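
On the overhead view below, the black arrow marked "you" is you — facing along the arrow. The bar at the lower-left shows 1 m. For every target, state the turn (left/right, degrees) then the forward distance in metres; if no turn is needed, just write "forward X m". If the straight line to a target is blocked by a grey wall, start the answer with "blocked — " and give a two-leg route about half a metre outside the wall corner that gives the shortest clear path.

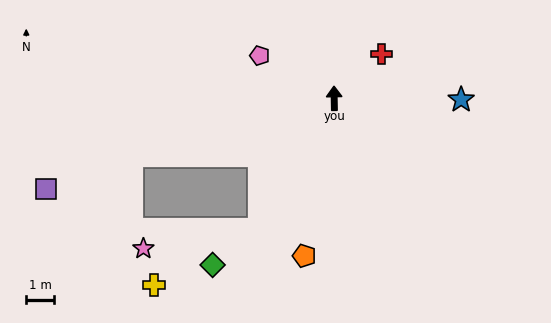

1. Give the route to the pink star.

blocked — turn left 149°, forward 5.4 m, then turn right 51°, forward 4.2 m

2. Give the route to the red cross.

turn right 48°, forward 2.3 m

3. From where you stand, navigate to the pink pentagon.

turn left 59°, forward 3.1 m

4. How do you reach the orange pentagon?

turn left 168°, forward 5.7 m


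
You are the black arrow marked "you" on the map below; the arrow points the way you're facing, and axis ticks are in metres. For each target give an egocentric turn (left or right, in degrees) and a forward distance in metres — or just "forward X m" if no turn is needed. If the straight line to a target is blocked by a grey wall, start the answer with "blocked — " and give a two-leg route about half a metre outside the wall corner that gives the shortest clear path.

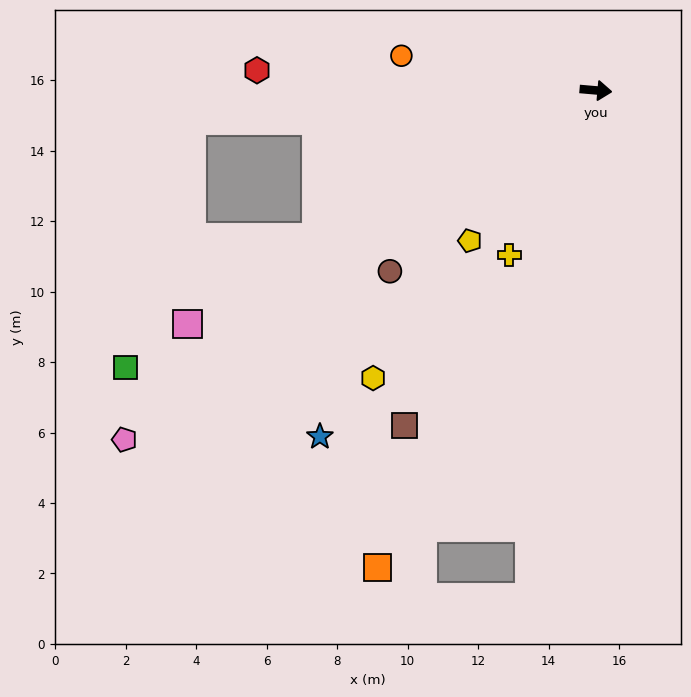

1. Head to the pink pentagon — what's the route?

turn right 139°, forward 16.7 m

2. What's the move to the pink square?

turn right 145°, forward 13.4 m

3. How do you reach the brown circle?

turn right 134°, forward 7.8 m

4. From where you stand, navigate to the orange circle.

turn left 175°, forward 5.6 m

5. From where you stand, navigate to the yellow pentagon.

turn right 125°, forward 5.6 m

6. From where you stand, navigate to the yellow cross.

turn right 113°, forward 5.3 m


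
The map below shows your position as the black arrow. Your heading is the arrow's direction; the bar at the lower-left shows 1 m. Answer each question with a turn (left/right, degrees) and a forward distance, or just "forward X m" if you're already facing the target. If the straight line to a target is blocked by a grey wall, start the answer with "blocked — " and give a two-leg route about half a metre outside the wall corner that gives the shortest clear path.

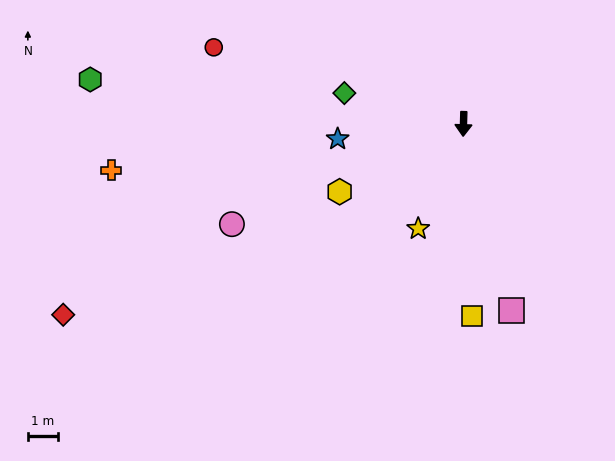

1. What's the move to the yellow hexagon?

turn right 60°, forward 4.6 m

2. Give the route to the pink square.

turn left 16°, forward 6.3 m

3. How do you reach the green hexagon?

turn right 95°, forward 12.3 m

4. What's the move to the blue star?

turn right 82°, forward 4.2 m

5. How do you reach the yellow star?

turn right 22°, forward 3.7 m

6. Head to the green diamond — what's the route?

turn right 103°, forward 4.0 m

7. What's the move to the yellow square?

turn left 4°, forward 6.3 m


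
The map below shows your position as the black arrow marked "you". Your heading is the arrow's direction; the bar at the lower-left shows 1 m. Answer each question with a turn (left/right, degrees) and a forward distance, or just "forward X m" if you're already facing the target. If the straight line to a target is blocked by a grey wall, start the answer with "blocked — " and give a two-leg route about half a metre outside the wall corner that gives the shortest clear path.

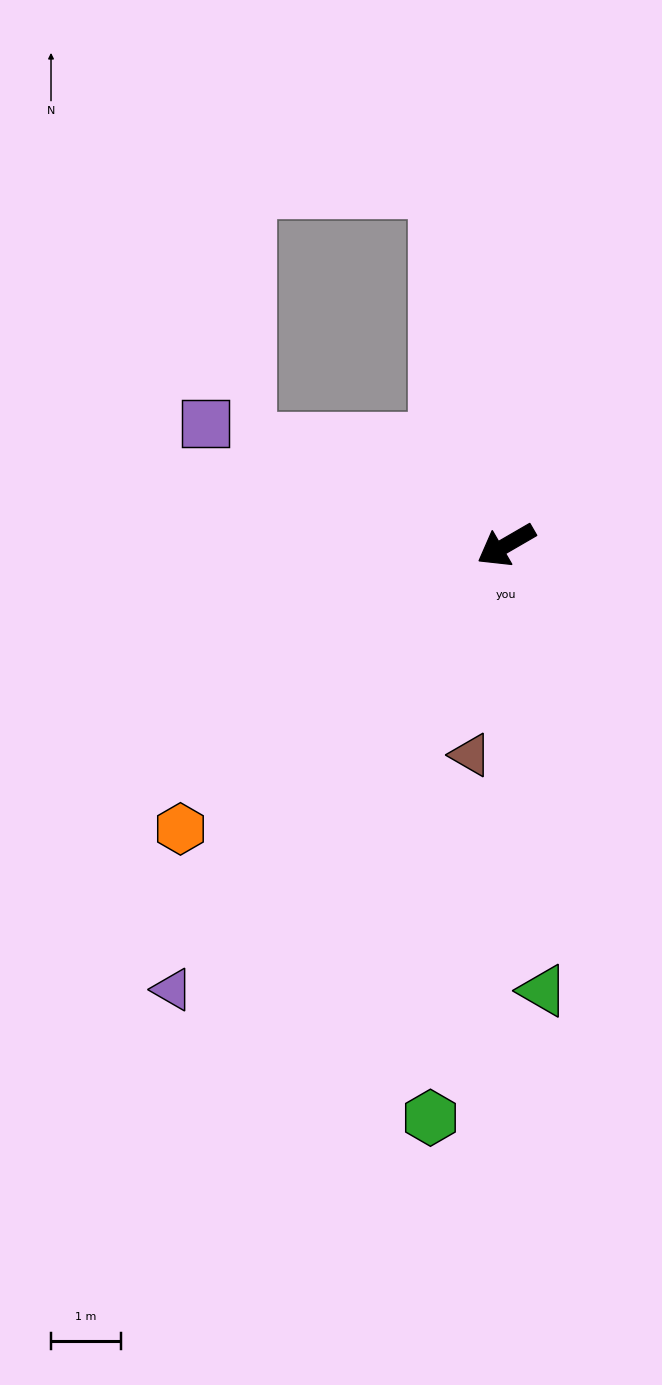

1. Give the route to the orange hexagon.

turn left 11°, forward 6.1 m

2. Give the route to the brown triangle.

turn left 50°, forward 3.0 m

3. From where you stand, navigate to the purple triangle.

turn left 23°, forward 7.9 m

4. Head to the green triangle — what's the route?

turn left 65°, forward 6.4 m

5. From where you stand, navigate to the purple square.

turn right 52°, forward 4.6 m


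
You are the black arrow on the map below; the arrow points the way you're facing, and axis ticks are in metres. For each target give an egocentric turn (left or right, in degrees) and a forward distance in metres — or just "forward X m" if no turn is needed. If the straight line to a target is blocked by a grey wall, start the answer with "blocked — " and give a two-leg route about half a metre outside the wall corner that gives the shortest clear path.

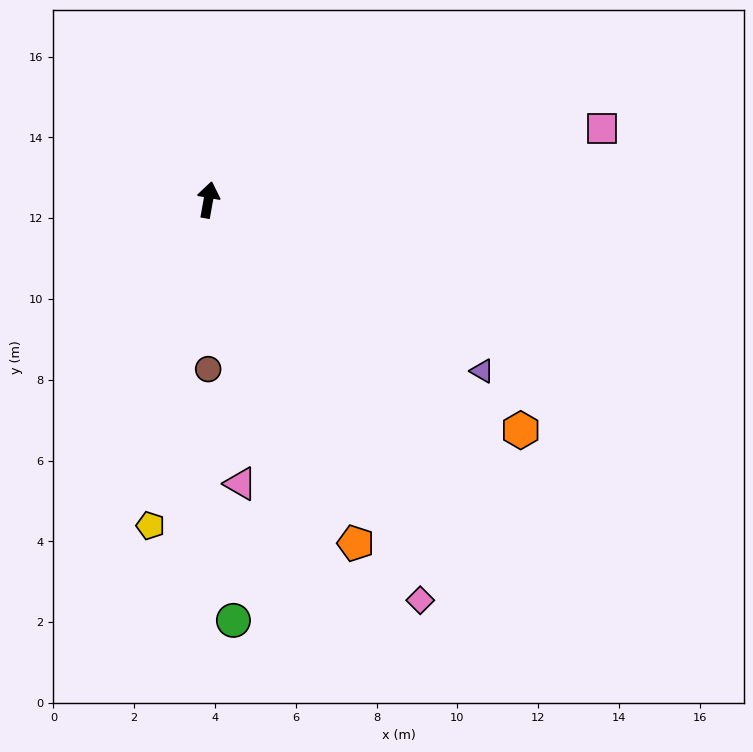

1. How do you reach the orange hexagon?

turn right 116°, forward 9.6 m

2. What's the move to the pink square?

turn right 70°, forward 9.9 m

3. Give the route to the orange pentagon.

turn right 147°, forward 9.2 m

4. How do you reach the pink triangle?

turn right 163°, forward 7.1 m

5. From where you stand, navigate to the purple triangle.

turn right 112°, forward 8.0 m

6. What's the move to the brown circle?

turn right 170°, forward 4.2 m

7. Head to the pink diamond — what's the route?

turn right 142°, forward 11.2 m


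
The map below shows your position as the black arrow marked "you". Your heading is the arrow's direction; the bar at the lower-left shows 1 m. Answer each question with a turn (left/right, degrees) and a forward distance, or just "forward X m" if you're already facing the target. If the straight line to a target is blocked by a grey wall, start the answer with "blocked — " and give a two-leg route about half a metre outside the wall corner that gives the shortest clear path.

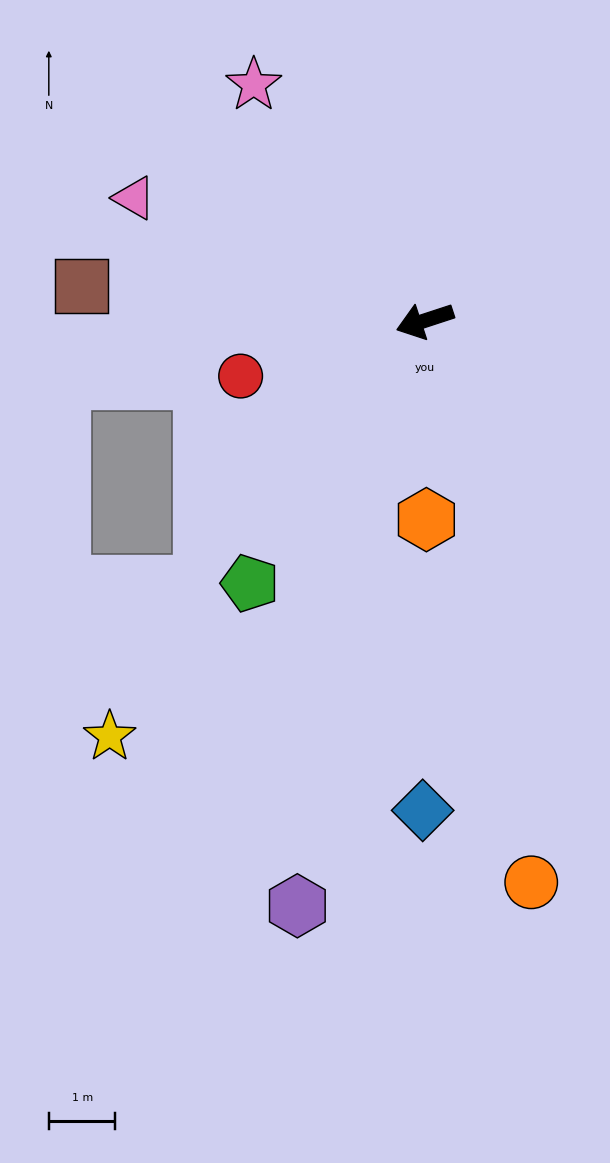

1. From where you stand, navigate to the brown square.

turn right 24°, forward 5.2 m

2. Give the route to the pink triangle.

turn right 41°, forward 4.7 m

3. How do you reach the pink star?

turn right 72°, forward 4.4 m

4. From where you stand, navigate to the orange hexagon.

turn left 72°, forward 3.0 m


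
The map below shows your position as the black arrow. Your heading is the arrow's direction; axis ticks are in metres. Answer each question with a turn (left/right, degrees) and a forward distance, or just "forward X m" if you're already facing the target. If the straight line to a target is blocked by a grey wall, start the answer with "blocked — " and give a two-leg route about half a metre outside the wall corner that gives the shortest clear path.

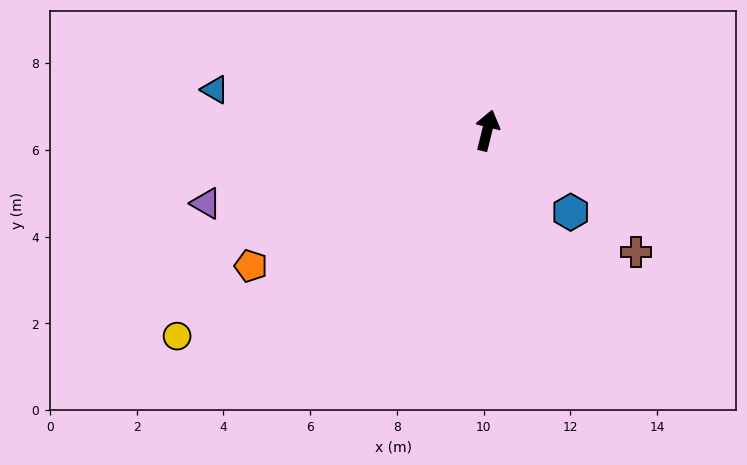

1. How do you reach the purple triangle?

turn left 118°, forward 6.7 m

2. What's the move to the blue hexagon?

turn right 121°, forward 2.7 m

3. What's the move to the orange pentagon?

turn left 134°, forward 6.3 m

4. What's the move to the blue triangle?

turn left 95°, forward 6.3 m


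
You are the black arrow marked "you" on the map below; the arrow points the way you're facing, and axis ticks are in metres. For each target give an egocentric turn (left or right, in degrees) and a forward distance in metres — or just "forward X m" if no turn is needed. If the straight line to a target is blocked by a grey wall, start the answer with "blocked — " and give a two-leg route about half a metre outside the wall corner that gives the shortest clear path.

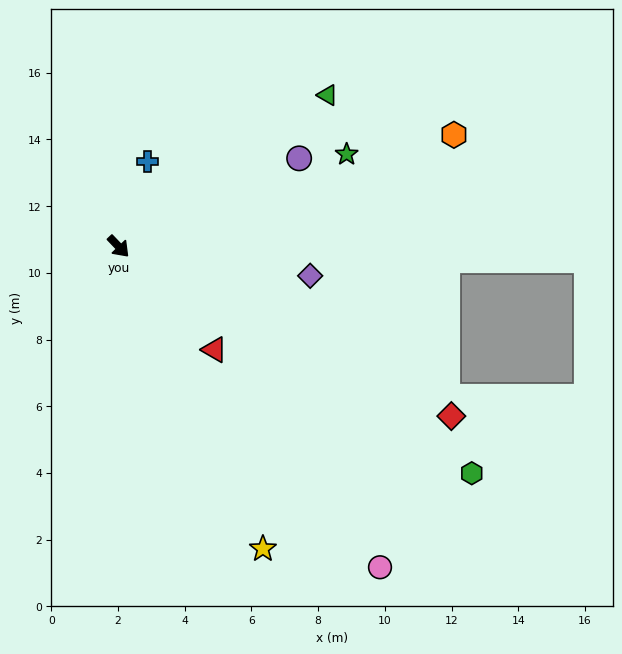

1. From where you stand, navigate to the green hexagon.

turn left 14°, forward 12.6 m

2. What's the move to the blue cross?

turn left 117°, forward 2.7 m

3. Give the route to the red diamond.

turn left 19°, forward 11.2 m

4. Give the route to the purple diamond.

turn left 38°, forward 5.8 m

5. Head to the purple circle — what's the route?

turn left 72°, forward 6.0 m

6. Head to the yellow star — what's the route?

turn right 18°, forward 10.0 m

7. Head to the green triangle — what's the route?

turn left 82°, forward 7.7 m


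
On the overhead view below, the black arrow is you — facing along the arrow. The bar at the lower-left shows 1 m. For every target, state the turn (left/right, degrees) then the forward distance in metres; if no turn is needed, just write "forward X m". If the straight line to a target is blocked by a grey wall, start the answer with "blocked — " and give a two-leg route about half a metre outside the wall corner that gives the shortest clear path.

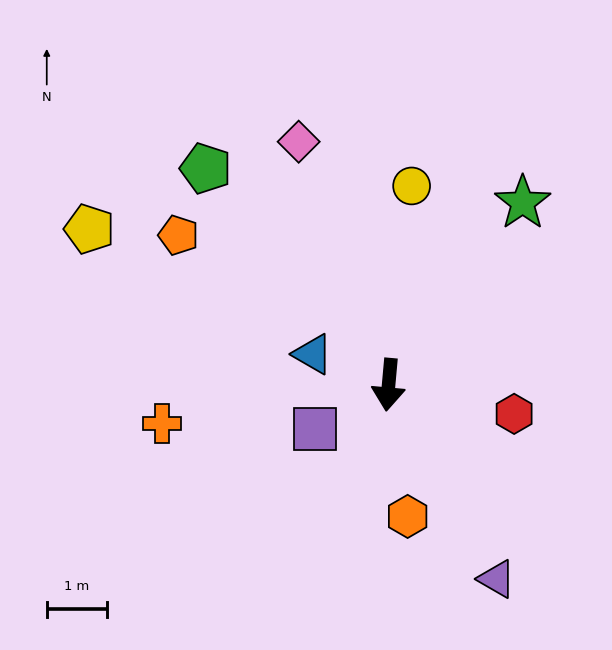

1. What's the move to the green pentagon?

turn right 135°, forward 4.7 m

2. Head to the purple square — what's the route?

turn right 54°, forward 1.4 m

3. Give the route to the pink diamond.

turn right 155°, forward 4.3 m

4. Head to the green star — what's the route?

turn left 149°, forward 3.7 m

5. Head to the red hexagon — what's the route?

turn left 82°, forward 2.1 m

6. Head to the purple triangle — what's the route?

turn left 34°, forward 3.7 m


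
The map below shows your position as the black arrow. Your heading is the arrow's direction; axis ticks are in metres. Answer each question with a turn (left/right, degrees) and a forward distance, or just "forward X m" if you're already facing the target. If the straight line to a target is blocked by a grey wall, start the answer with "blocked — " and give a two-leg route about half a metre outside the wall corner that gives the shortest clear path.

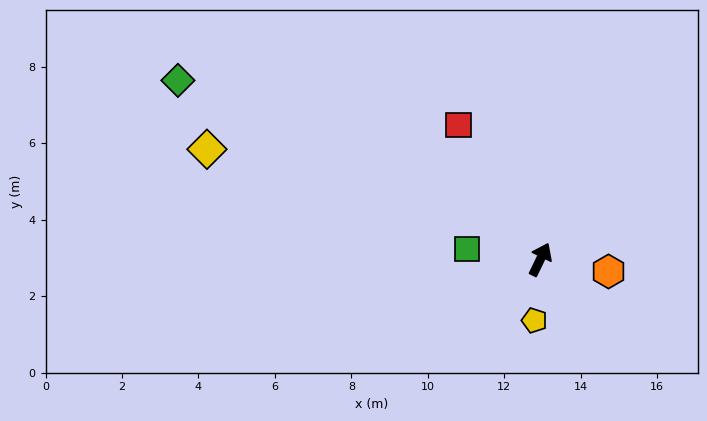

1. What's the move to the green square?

turn left 108°, forward 1.9 m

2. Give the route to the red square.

turn left 57°, forward 4.1 m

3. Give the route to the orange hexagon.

turn right 74°, forward 1.8 m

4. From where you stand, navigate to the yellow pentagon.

turn right 160°, forward 1.6 m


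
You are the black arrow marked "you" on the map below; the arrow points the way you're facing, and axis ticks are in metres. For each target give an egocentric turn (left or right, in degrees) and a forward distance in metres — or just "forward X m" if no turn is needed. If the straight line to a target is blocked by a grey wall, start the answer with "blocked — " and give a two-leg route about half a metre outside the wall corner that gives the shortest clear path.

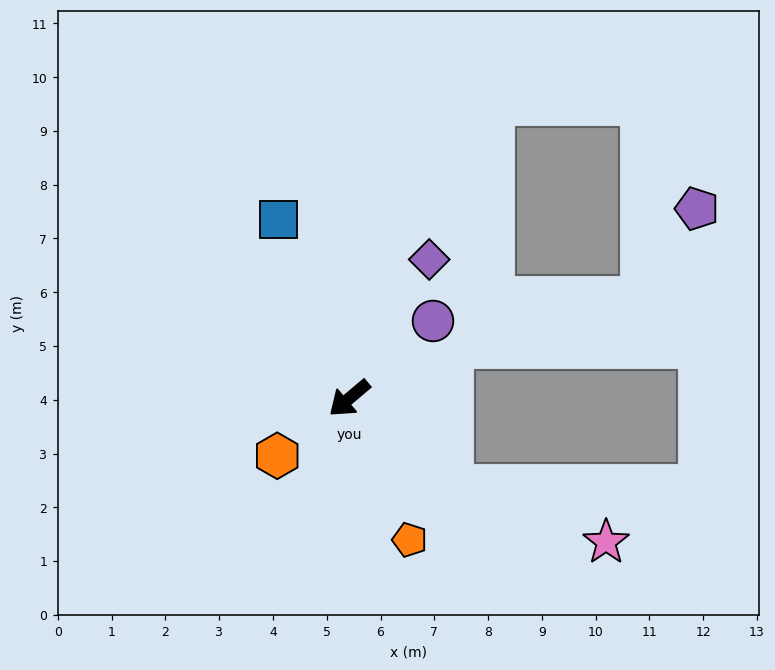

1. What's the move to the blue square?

turn right 109°, forward 3.6 m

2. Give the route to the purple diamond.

turn right 160°, forward 3.0 m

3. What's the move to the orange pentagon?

turn left 73°, forward 2.9 m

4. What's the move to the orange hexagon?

forward 1.7 m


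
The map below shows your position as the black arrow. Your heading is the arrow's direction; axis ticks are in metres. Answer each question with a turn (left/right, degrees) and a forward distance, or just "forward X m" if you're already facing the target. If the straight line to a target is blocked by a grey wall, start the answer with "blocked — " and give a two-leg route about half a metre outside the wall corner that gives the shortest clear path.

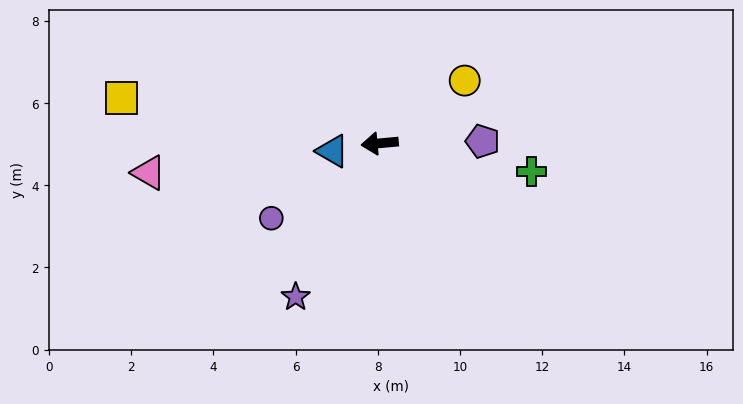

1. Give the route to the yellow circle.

turn right 149°, forward 2.6 m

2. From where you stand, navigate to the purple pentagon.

turn left 176°, forward 2.5 m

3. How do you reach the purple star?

turn left 56°, forward 4.3 m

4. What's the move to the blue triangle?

turn left 4°, forward 1.2 m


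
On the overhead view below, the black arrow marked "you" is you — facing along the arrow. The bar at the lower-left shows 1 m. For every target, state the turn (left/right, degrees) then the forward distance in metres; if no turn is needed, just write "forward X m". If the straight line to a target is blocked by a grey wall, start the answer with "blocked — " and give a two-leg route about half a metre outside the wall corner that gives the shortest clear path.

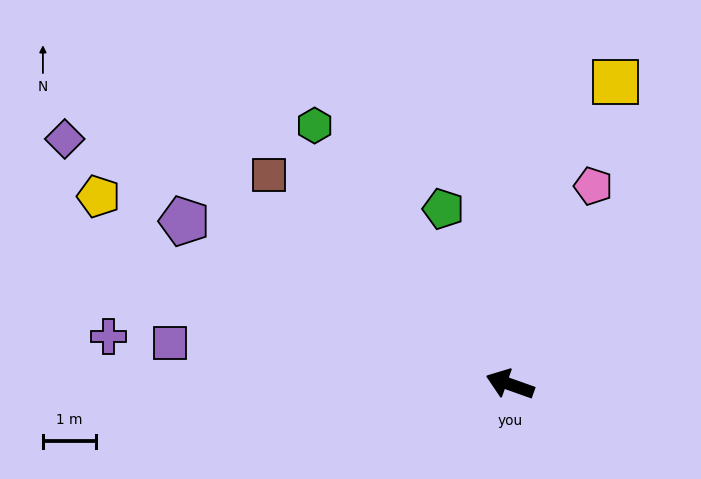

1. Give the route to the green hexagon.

turn right 33°, forward 6.1 m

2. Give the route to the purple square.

turn left 13°, forward 6.4 m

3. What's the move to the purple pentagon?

turn right 7°, forward 6.8 m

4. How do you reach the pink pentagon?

turn right 93°, forward 4.0 m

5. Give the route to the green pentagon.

turn right 50°, forward 3.5 m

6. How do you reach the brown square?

turn right 21°, forward 6.0 m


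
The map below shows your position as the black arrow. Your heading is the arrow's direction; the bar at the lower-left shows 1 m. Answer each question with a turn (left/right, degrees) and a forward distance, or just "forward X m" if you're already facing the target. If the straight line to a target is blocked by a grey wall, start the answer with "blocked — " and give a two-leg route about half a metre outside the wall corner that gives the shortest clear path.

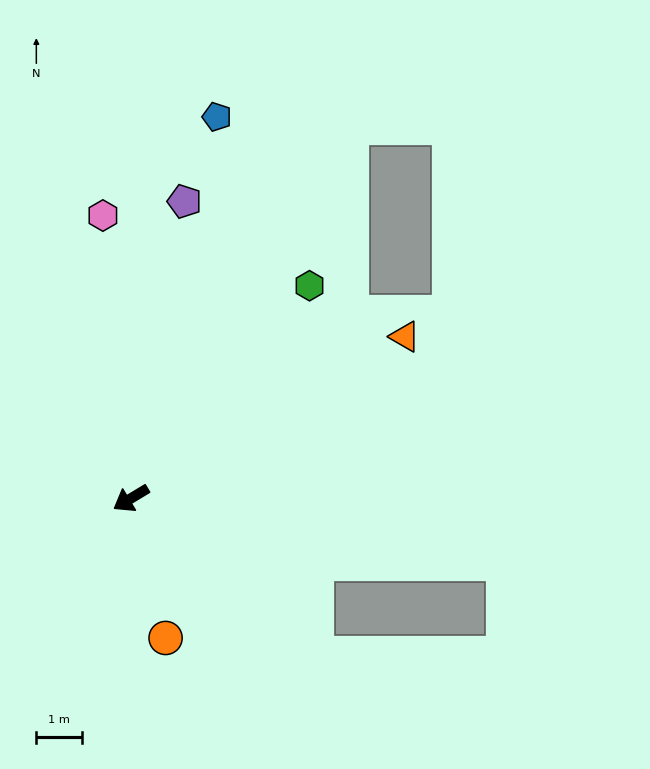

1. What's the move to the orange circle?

turn left 73°, forward 3.2 m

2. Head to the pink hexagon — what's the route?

turn right 115°, forward 6.3 m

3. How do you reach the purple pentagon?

turn right 131°, forward 6.6 m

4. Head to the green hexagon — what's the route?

turn right 161°, forward 6.1 m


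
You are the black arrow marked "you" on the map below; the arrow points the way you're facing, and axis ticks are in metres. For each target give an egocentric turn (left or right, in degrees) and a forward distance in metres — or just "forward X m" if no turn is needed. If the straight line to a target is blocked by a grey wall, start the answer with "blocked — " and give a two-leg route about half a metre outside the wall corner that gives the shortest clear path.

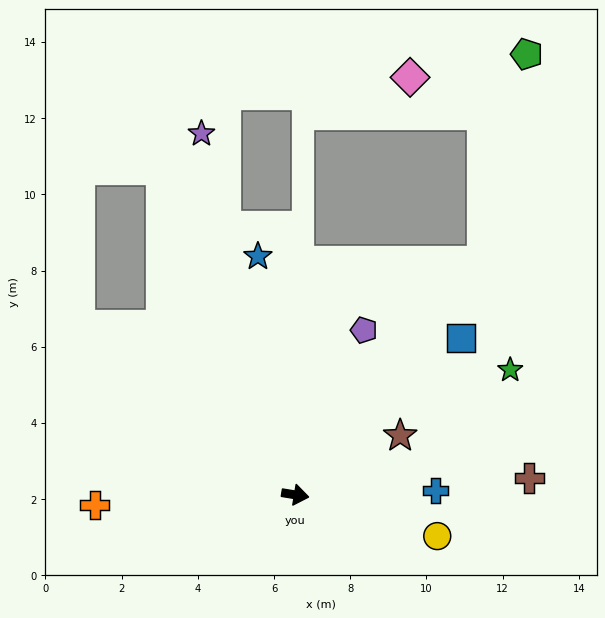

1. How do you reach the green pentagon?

blocked — turn left 60°, forward 7.8 m, then turn left 27°, forward 5.6 m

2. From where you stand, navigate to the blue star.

turn left 108°, forward 6.3 m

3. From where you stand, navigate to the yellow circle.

turn right 7°, forward 3.9 m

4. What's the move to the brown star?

turn left 39°, forward 3.2 m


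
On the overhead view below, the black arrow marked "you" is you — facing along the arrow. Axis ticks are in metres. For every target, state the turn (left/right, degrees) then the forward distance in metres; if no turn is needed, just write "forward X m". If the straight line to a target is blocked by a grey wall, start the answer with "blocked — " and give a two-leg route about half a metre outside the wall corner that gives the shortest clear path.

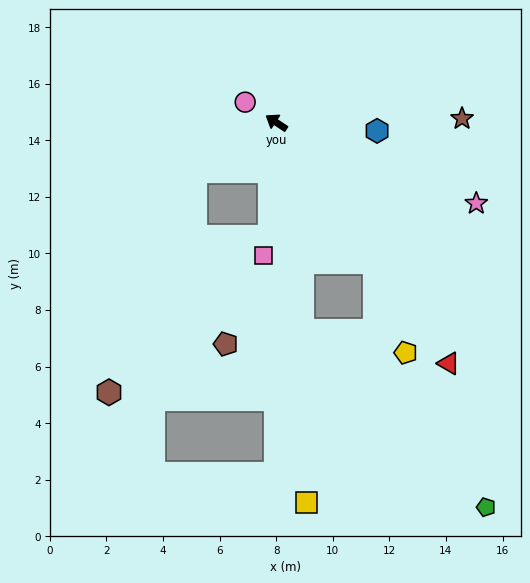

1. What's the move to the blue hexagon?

turn right 151°, forward 3.6 m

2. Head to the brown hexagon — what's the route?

blocked — turn left 64°, forward 3.3 m, then turn left 38°, forward 8.4 m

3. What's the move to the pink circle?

forward 1.3 m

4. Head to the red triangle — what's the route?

turn left 159°, forward 10.5 m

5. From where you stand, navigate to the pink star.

turn right 169°, forward 7.6 m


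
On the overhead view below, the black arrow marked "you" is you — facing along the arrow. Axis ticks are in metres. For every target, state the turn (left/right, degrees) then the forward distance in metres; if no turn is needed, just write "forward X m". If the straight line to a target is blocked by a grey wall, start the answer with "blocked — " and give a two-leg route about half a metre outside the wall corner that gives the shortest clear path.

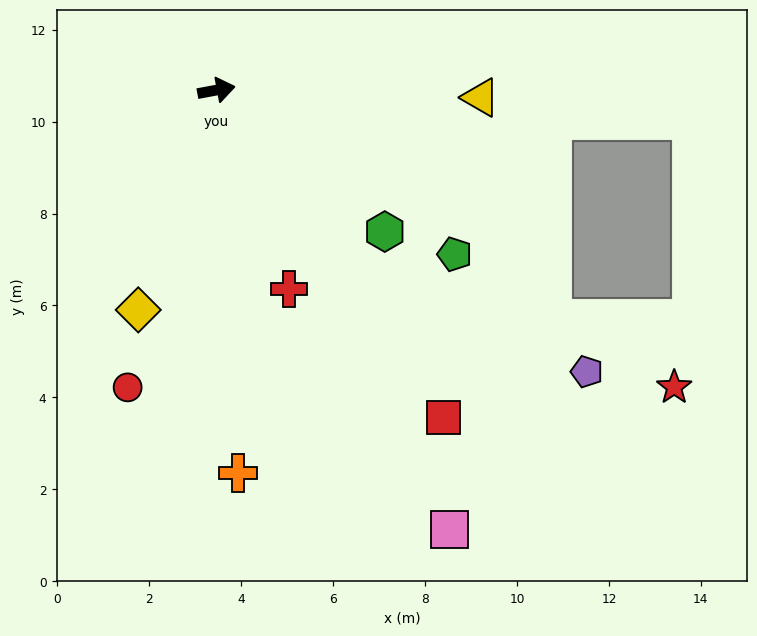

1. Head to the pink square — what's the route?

turn right 73°, forward 10.8 m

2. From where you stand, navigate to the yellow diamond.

turn right 120°, forward 5.1 m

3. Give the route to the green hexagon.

turn right 51°, forward 4.8 m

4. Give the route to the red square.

turn right 66°, forward 8.7 m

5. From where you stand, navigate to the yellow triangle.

turn right 12°, forward 5.7 m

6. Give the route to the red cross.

turn right 81°, forward 4.6 m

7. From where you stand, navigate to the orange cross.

turn right 97°, forward 8.3 m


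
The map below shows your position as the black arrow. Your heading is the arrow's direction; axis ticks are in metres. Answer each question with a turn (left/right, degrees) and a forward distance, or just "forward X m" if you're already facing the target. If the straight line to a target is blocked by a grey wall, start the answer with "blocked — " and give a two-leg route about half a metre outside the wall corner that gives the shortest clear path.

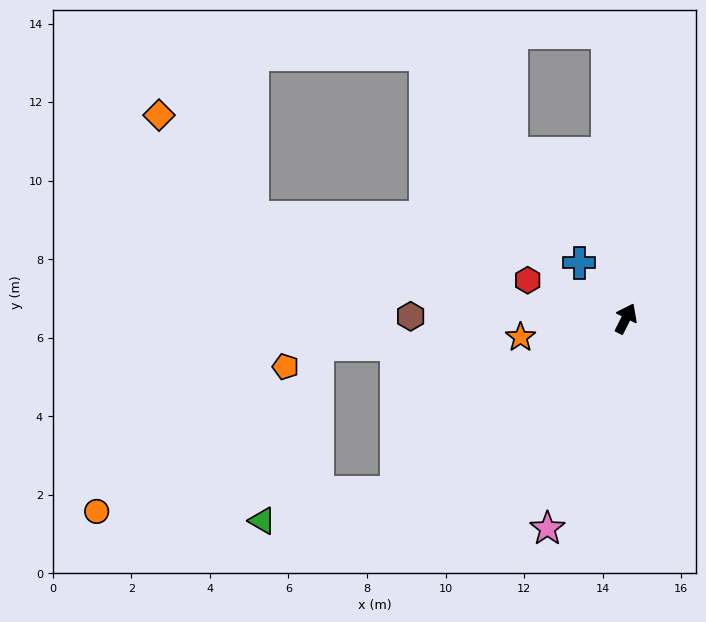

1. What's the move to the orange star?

turn left 127°, forward 2.7 m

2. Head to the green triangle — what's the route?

blocked — turn left 154°, forward 7.3 m, then turn right 26°, forward 3.5 m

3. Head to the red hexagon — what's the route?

turn left 95°, forward 2.7 m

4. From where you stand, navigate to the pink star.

turn right 174°, forward 5.7 m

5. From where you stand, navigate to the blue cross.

turn left 67°, forward 1.9 m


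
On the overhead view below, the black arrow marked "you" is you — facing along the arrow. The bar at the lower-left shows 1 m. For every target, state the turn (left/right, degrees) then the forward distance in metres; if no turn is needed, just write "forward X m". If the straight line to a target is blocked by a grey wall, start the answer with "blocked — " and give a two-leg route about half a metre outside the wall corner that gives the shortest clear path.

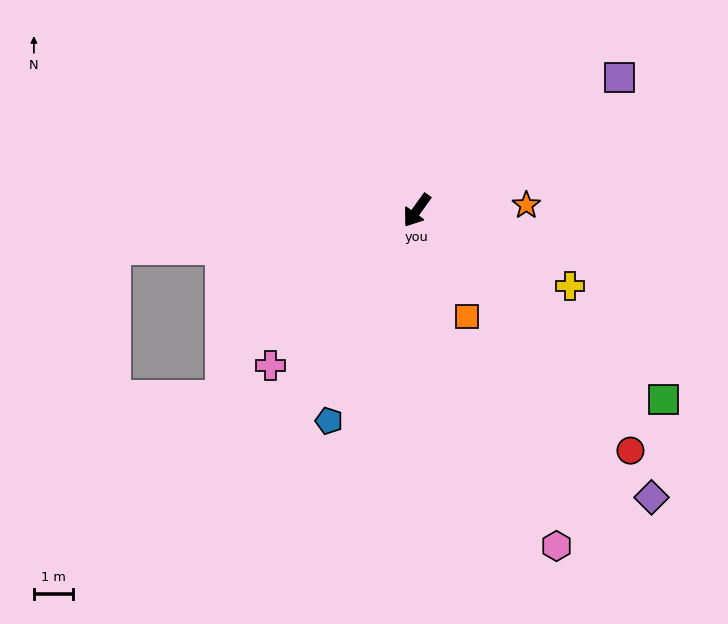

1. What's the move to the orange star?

turn left 128°, forward 2.8 m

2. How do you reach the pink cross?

turn right 8°, forward 5.4 m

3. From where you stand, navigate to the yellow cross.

turn left 100°, forward 4.3 m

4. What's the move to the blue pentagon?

turn left 13°, forward 5.8 m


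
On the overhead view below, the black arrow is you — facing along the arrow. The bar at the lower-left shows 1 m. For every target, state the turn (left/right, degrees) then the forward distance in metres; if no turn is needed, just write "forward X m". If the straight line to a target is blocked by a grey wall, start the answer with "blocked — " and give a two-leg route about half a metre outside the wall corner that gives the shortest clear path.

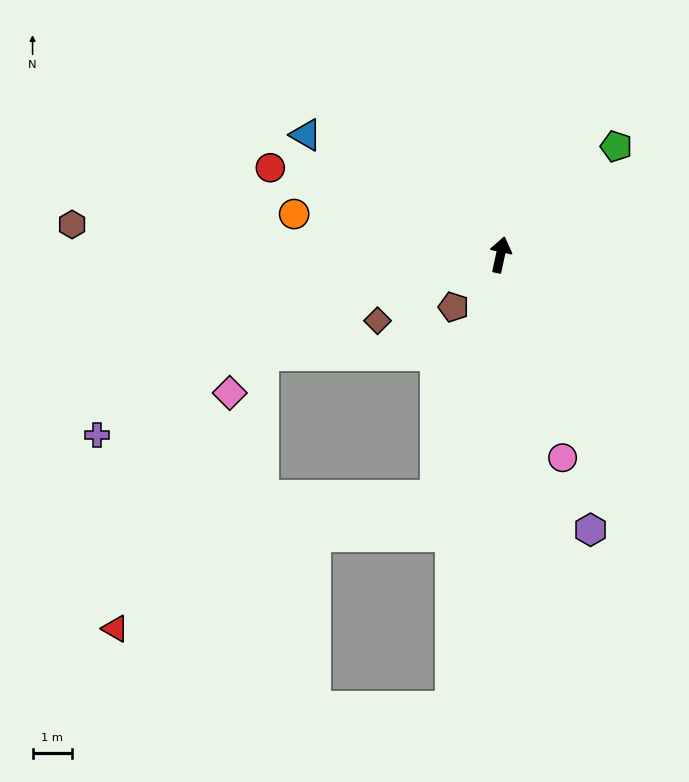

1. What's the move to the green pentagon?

turn right 35°, forward 4.1 m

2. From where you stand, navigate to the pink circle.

turn right 151°, forward 5.4 m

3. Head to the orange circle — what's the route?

turn left 91°, forward 5.4 m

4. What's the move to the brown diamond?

turn left 131°, forward 3.6 m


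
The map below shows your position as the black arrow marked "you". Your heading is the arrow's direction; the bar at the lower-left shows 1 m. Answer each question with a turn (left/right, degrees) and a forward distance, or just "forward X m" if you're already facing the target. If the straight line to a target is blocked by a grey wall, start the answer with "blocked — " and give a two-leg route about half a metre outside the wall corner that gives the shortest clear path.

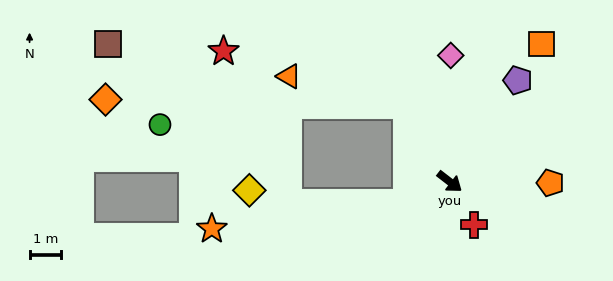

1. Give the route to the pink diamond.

turn left 127°, forward 4.0 m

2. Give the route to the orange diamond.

blocked — turn left 158°, forward 2.8 m, then turn left 59°, forward 9.5 m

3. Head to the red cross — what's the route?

turn right 23°, forward 1.6 m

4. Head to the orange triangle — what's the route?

blocked — turn left 158°, forward 2.8 m, then turn left 46°, forward 3.8 m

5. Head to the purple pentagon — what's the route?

turn left 94°, forward 3.8 m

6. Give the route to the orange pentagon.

turn left 37°, forward 3.2 m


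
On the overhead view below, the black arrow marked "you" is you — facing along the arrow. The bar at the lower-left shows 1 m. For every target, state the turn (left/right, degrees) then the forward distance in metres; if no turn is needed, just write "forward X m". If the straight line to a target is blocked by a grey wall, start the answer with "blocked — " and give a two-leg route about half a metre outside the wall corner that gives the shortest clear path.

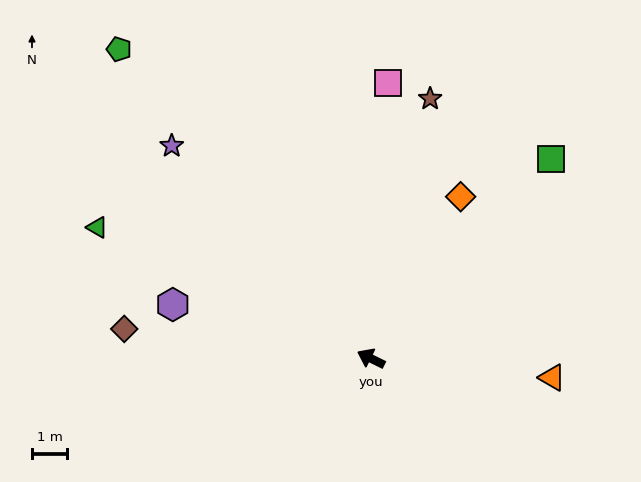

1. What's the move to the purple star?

turn right 21°, forward 8.2 m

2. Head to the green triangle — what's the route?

forward 8.6 m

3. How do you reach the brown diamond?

turn left 19°, forward 7.0 m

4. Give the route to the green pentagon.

turn right 25°, forward 11.2 m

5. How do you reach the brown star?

turn right 77°, forward 7.5 m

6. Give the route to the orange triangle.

turn right 160°, forward 5.1 m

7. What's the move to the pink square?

turn right 67°, forward 7.8 m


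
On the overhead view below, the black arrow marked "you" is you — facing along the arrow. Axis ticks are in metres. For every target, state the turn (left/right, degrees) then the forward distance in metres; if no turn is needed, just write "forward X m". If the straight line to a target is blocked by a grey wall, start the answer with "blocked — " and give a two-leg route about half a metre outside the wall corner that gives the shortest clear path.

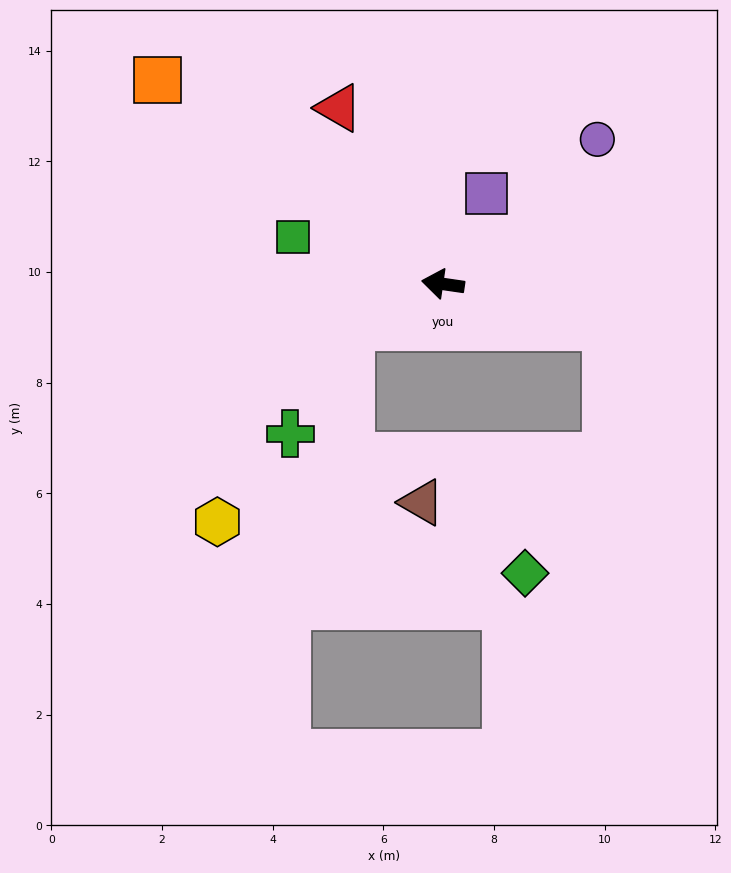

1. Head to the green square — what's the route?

turn right 9°, forward 2.8 m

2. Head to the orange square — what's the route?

turn right 27°, forward 6.3 m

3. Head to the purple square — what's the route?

turn right 108°, forward 1.8 m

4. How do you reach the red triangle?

turn right 51°, forward 3.7 m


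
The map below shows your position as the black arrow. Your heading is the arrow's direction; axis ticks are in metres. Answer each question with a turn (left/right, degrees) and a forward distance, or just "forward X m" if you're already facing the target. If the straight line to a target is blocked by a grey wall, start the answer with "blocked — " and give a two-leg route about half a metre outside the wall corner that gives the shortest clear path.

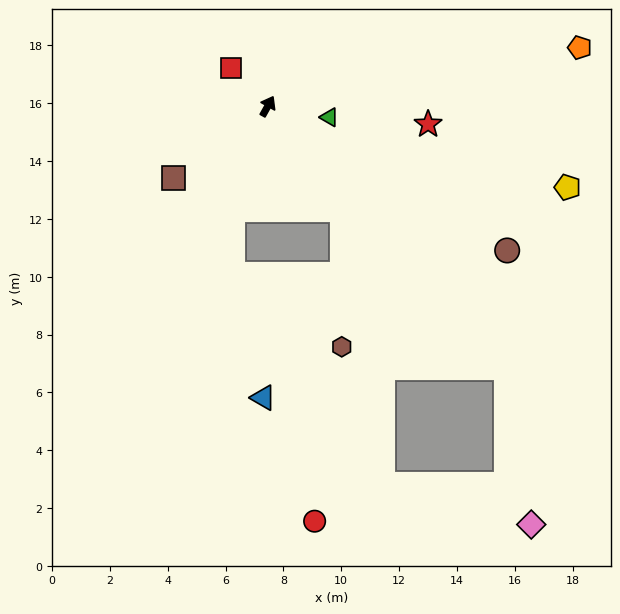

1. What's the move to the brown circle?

turn right 92°, forward 9.7 m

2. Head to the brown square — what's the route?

turn left 156°, forward 4.1 m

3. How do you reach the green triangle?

turn right 71°, forward 2.2 m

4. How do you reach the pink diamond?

blocked — turn right 109°, forward 12.2 m, then turn right 33°, forward 5.5 m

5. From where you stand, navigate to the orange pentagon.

turn right 50°, forward 11.0 m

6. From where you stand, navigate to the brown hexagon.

blocked — turn right 115°, forward 4.4 m, then turn right 36°, forward 4.7 m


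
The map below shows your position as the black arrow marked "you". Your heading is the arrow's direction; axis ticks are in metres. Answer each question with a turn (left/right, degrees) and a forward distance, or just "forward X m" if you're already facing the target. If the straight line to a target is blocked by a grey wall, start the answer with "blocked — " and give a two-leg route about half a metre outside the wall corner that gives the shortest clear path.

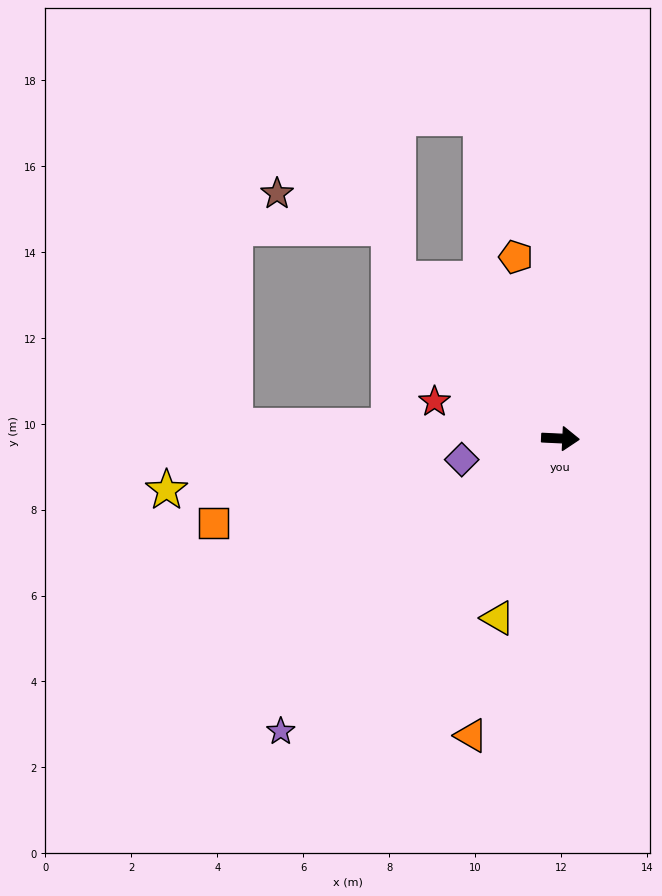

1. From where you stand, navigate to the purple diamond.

turn right 165°, forward 2.4 m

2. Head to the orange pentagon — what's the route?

turn left 106°, forward 4.4 m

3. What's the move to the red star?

turn left 166°, forward 3.1 m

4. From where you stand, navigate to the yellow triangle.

turn right 107°, forward 4.4 m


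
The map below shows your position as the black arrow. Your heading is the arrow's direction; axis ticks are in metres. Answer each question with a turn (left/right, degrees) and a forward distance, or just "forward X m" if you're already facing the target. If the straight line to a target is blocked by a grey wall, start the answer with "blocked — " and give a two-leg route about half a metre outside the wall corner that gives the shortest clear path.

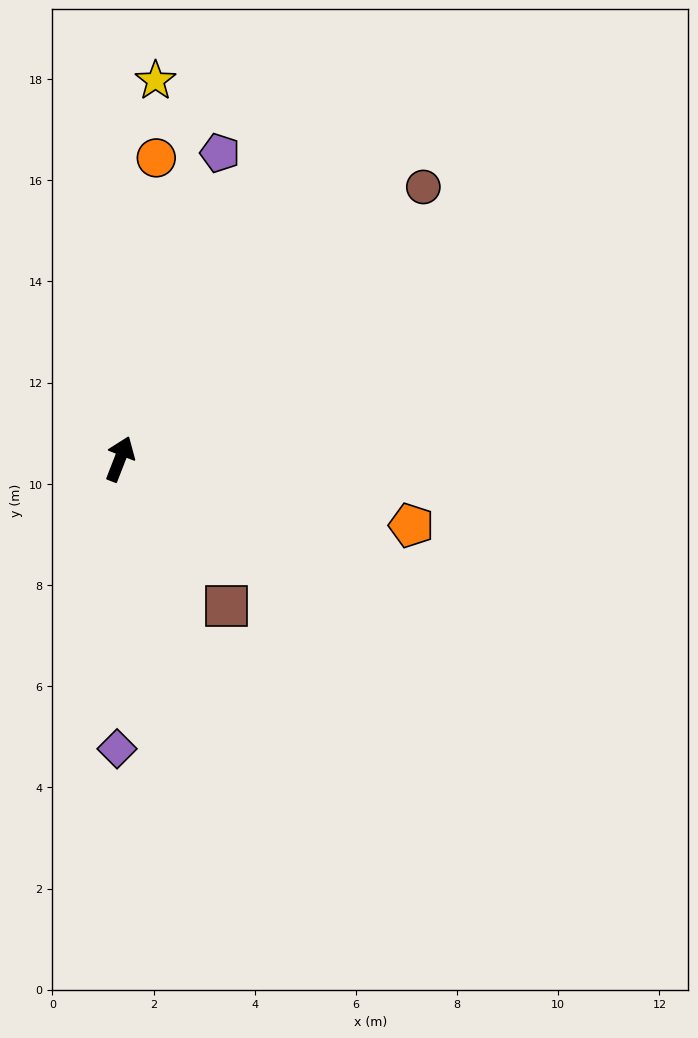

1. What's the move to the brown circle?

turn right 27°, forward 8.1 m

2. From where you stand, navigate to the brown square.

turn right 123°, forward 3.6 m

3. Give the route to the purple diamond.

turn right 159°, forward 5.7 m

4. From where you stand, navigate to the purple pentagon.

turn left 3°, forward 6.4 m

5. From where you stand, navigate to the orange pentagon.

turn right 82°, forward 5.9 m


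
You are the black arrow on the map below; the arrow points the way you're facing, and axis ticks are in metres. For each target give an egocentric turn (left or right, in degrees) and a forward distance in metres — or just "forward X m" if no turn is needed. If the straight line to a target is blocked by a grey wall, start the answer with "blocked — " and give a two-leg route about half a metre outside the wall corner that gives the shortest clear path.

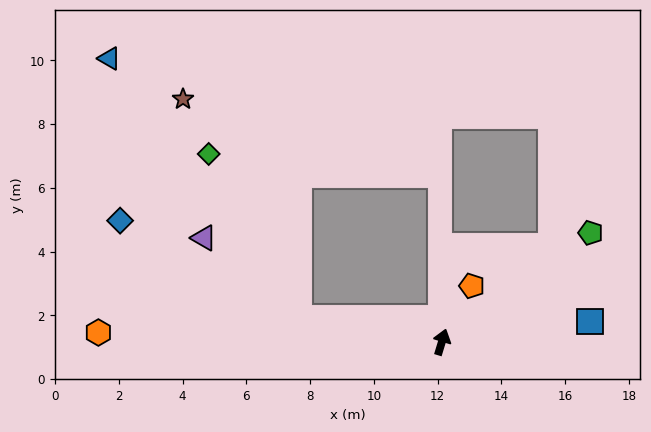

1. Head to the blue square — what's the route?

turn right 65°, forward 4.7 m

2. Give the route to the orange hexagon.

turn left 105°, forward 10.8 m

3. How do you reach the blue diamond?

blocked — turn left 97°, forward 4.6 m, then turn right 19°, forward 6.4 m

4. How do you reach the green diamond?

blocked — turn left 97°, forward 4.6 m, then turn right 51°, forward 5.9 m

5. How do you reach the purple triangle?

blocked — turn left 97°, forward 4.6 m, then turn right 30°, forward 3.9 m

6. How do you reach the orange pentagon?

turn right 11°, forward 2.0 m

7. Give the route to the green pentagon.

turn right 37°, forward 5.8 m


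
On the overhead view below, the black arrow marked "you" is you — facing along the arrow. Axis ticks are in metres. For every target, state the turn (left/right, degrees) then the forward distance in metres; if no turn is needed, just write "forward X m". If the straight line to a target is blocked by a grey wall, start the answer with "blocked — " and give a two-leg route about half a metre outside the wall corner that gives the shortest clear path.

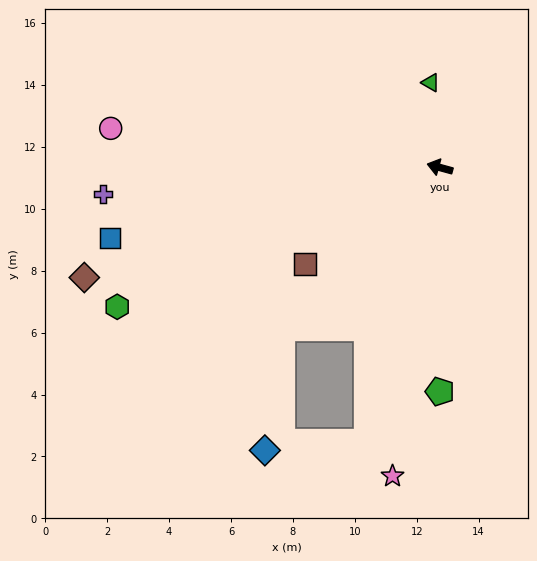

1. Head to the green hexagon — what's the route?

turn left 39°, forward 11.4 m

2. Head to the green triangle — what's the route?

turn right 68°, forward 2.8 m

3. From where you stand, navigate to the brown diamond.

turn left 33°, forward 12.0 m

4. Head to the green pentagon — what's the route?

turn left 105°, forward 7.2 m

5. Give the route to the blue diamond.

blocked — turn left 61°, forward 7.3 m, then turn left 36°, forward 4.0 m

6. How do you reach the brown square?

turn left 51°, forward 5.4 m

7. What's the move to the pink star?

turn left 97°, forward 10.1 m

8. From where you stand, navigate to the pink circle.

turn left 9°, forward 10.7 m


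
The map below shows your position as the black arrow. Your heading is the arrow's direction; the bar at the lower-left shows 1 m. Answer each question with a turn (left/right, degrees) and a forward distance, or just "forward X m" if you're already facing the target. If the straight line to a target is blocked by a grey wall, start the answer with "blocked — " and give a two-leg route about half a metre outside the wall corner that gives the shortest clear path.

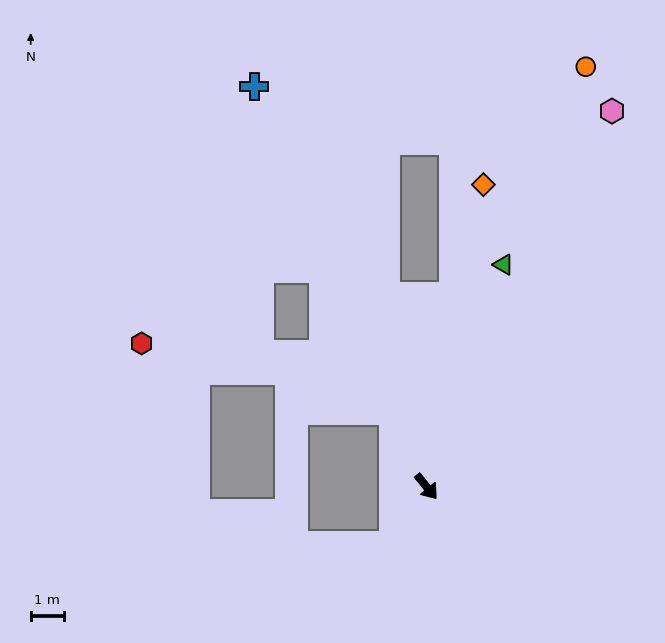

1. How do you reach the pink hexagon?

turn left 114°, forward 12.5 m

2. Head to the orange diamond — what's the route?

turn left 130°, forward 9.2 m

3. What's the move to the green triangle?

turn left 122°, forward 7.0 m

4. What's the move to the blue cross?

turn left 164°, forward 13.1 m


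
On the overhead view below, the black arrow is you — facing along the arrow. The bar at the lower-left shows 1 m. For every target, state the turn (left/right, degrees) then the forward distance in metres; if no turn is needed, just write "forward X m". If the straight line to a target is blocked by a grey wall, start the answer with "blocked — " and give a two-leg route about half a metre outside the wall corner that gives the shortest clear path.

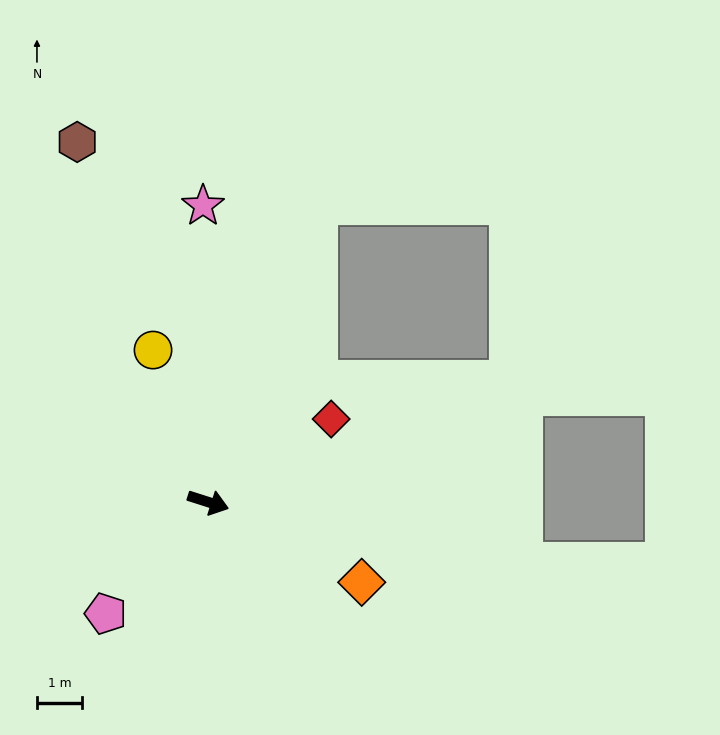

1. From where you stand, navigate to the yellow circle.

turn left 128°, forward 3.6 m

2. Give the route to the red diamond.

turn left 52°, forward 3.3 m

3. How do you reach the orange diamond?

turn right 10°, forward 3.8 m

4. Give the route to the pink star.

turn left 109°, forward 6.5 m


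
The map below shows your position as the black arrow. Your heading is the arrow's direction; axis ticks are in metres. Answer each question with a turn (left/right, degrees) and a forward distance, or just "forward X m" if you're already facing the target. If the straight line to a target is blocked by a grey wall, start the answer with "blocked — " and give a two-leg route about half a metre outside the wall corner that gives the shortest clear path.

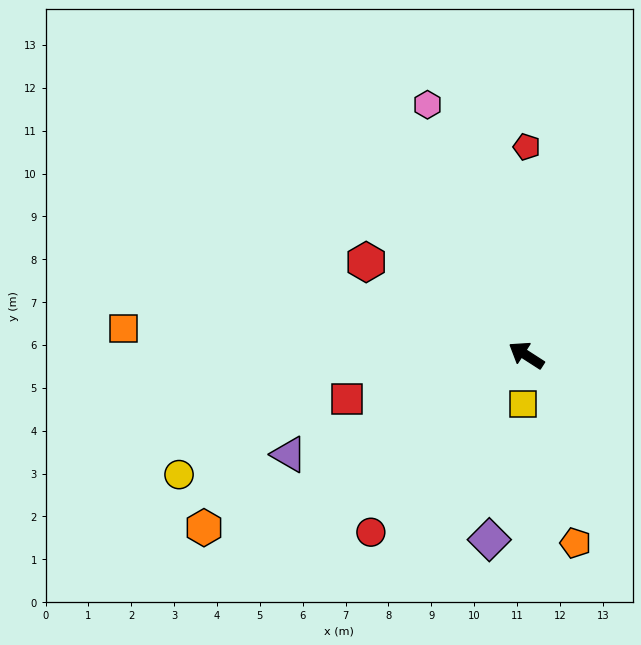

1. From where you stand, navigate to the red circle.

turn left 81°, forward 5.5 m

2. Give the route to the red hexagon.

turn left 3°, forward 4.3 m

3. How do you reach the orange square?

turn left 29°, forward 9.4 m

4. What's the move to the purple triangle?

turn left 55°, forward 6.0 m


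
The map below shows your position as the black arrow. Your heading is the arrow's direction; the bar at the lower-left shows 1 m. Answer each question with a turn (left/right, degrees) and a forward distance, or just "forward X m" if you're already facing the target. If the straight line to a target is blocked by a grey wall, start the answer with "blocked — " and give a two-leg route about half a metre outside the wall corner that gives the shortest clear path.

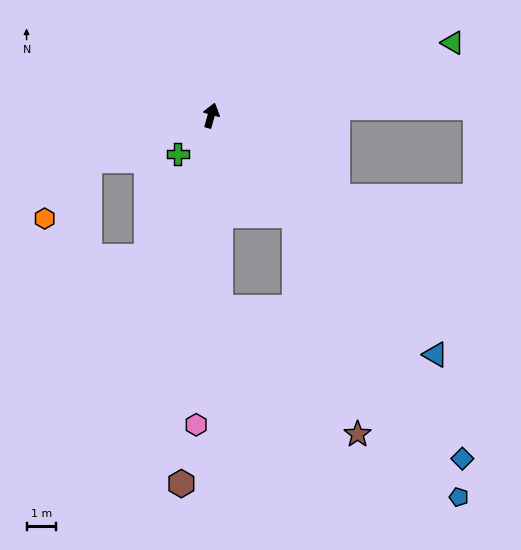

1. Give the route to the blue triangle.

turn right 121°, forward 11.1 m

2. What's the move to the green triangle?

turn right 57°, forward 8.5 m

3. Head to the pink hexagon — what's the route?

turn right 167°, forward 10.5 m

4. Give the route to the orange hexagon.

blocked — turn left 126°, forward 4.4 m, then turn left 32°, forward 2.5 m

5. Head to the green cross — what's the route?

turn left 155°, forward 1.7 m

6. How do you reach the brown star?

blocked — turn right 124°, forward 4.4 m, then turn right 24°, forward 7.7 m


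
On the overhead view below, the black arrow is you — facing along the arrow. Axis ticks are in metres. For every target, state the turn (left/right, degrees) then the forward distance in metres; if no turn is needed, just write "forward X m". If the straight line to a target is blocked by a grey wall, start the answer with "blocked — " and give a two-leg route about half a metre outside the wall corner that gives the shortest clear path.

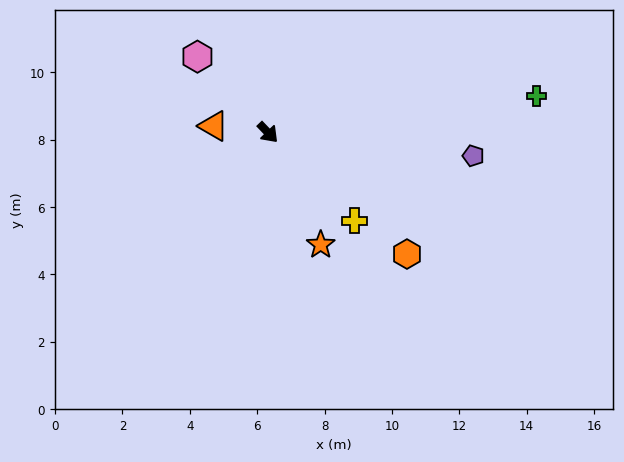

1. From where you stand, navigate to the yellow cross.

forward 3.7 m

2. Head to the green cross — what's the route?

turn left 54°, forward 8.1 m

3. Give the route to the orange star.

turn right 19°, forward 3.7 m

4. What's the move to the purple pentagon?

turn left 40°, forward 6.1 m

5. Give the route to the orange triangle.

turn right 141°, forward 1.6 m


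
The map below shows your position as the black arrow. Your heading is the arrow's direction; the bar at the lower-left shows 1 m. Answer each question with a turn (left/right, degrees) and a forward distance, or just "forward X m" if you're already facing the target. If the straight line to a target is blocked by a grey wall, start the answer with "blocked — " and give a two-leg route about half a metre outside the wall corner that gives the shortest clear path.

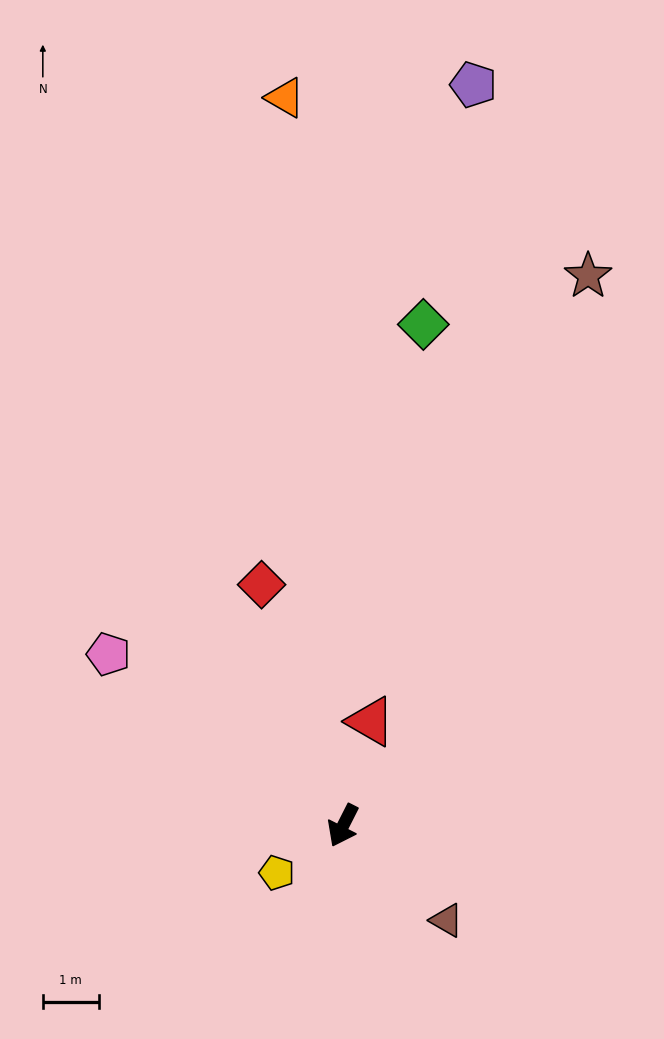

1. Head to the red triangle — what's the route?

turn right 168°, forward 1.9 m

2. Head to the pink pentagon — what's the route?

turn right 99°, forward 5.2 m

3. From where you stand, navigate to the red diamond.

turn right 134°, forward 4.6 m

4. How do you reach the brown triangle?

turn left 74°, forward 2.5 m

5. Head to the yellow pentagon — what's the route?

turn right 28°, forward 1.5 m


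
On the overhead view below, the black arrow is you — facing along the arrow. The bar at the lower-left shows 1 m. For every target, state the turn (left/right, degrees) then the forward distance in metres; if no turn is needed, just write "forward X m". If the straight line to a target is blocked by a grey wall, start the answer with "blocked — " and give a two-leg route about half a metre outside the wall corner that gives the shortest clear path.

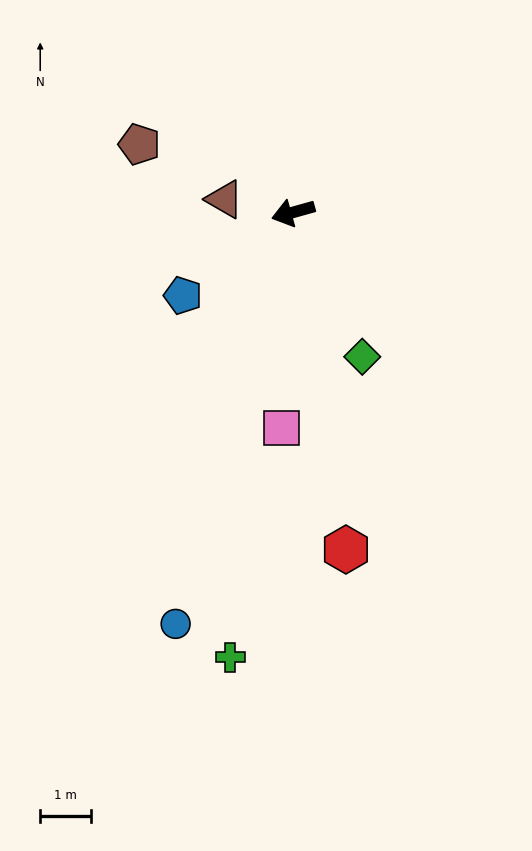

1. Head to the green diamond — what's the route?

turn left 100°, forward 3.1 m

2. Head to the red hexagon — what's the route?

turn left 83°, forward 6.7 m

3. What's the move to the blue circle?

turn left 58°, forward 8.4 m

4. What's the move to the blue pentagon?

turn left 21°, forward 2.7 m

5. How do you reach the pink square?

turn left 71°, forward 4.2 m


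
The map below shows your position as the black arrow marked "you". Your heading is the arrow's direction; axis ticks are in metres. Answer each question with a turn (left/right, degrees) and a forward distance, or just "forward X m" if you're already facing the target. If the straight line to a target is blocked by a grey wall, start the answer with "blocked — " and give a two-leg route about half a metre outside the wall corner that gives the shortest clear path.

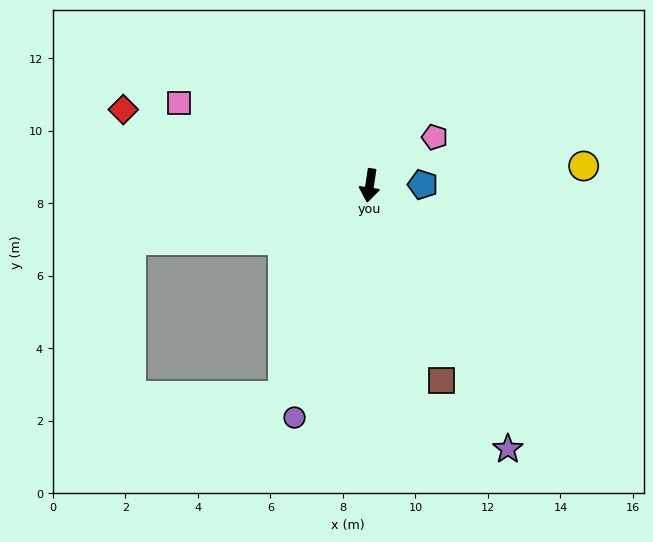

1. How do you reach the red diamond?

turn right 99°, forward 7.1 m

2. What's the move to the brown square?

turn left 29°, forward 5.7 m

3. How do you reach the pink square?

turn right 105°, forward 5.7 m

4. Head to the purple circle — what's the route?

turn right 9°, forward 6.7 m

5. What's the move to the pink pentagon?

turn left 135°, forward 2.2 m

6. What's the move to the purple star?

turn left 36°, forward 8.2 m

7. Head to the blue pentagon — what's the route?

turn left 99°, forward 1.5 m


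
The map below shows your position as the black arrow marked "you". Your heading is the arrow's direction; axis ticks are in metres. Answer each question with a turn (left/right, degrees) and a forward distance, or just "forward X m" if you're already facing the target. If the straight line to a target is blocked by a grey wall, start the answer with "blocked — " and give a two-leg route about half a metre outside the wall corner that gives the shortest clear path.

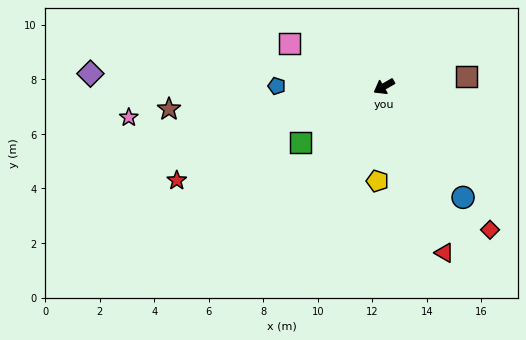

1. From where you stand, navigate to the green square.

turn left 4°, forward 3.7 m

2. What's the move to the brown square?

turn left 157°, forward 3.1 m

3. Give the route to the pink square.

turn right 54°, forward 3.8 m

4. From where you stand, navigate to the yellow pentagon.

turn left 56°, forward 3.5 m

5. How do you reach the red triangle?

turn left 80°, forward 6.5 m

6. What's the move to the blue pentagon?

turn right 30°, forward 3.9 m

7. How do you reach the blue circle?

turn left 96°, forward 5.0 m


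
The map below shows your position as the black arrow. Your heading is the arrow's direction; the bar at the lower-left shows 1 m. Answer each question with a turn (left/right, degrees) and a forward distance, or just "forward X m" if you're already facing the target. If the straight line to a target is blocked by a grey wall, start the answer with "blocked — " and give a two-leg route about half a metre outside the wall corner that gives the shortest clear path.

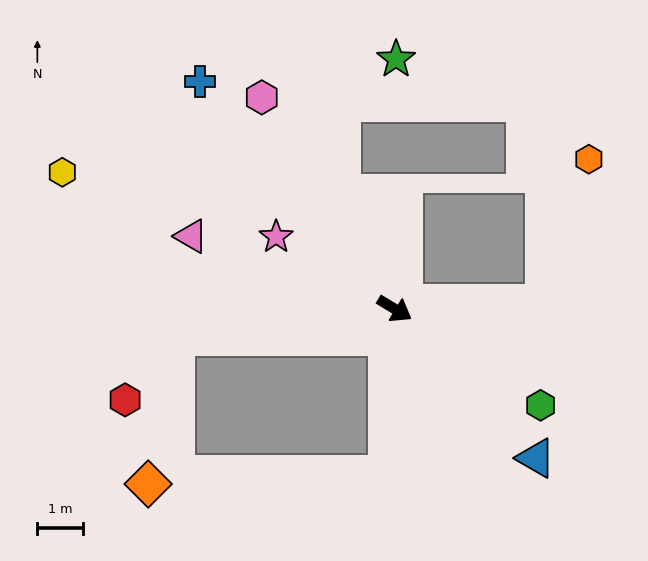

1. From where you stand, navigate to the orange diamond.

blocked — turn right 142°, forward 4.9 m, then turn left 73°, forward 3.3 m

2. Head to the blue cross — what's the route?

turn left 162°, forward 6.6 m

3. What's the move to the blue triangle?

turn right 16°, forward 4.5 m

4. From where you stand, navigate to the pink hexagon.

turn left 153°, forward 5.5 m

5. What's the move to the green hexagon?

turn right 2°, forward 3.9 m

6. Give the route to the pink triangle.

turn right 169°, forward 4.8 m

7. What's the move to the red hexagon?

blocked — turn right 142°, forward 4.9 m, then turn left 44°, forward 1.8 m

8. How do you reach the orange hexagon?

blocked — turn left 33°, forward 3.3 m, then turn left 71°, forward 3.3 m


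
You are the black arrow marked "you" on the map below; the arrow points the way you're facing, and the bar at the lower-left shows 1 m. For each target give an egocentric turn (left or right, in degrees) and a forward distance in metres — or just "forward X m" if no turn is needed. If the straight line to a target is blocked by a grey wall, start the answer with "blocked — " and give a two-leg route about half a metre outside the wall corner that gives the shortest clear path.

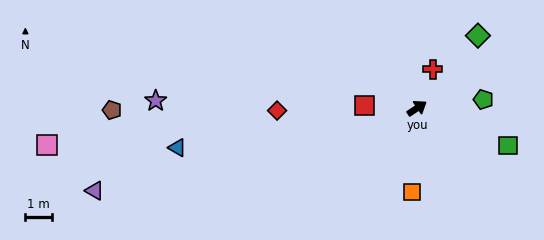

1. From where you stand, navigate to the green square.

turn right 56°, forward 3.7 m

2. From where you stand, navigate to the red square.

turn left 143°, forward 2.0 m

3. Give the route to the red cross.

turn left 34°, forward 1.6 m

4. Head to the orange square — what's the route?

turn right 127°, forward 3.2 m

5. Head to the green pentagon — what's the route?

turn right 26°, forward 2.5 m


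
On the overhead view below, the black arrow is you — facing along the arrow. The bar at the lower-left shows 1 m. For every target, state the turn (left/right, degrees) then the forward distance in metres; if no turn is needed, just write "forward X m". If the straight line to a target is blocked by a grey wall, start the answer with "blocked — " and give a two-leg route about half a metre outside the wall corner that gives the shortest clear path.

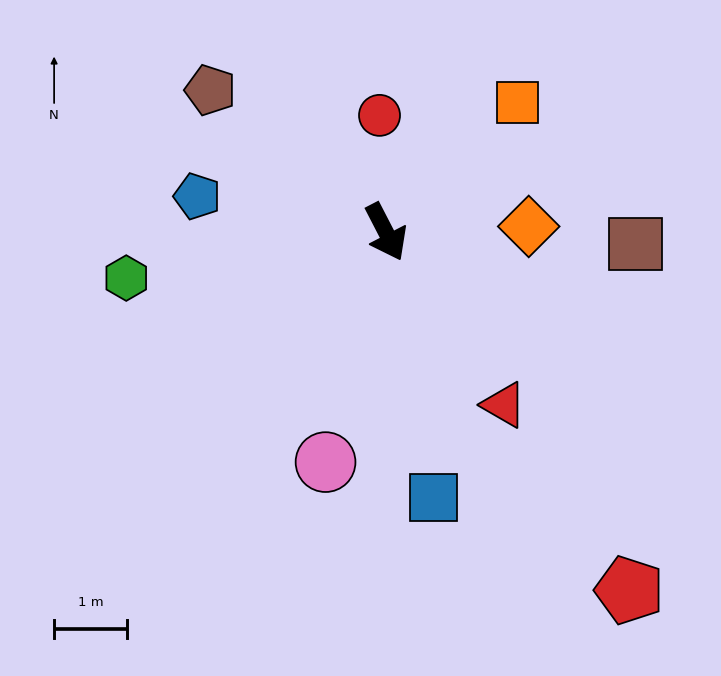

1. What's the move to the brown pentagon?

turn right 156°, forward 3.1 m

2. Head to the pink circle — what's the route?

turn right 42°, forward 3.3 m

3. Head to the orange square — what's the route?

turn left 107°, forward 2.5 m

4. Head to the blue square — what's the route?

turn right 17°, forward 3.7 m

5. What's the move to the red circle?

turn left 156°, forward 1.6 m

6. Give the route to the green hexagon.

turn right 107°, forward 3.6 m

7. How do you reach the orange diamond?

turn left 65°, forward 2.0 m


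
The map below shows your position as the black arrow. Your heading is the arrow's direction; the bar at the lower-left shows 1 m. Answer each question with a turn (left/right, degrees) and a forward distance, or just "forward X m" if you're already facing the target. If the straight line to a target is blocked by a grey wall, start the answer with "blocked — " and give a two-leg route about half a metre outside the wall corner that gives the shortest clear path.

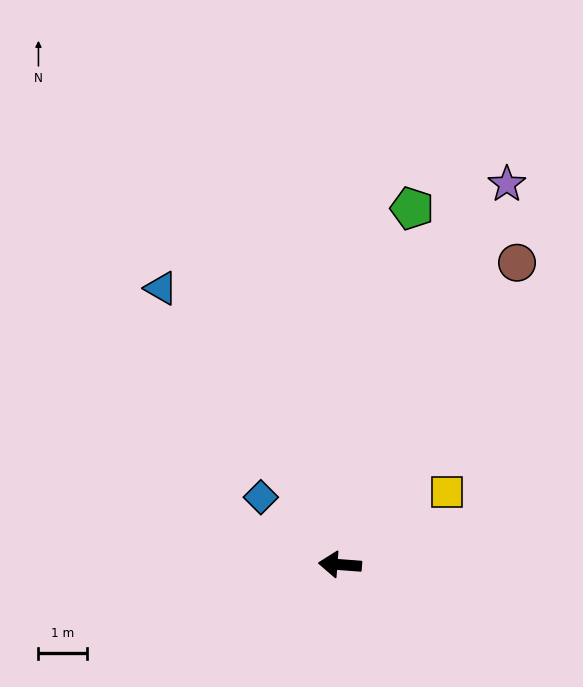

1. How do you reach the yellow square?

turn right 142°, forward 2.7 m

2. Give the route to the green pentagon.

turn right 97°, forward 7.6 m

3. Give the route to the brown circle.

turn right 116°, forward 7.3 m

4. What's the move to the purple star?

turn right 109°, forward 8.6 m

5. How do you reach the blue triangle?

turn right 53°, forward 6.8 m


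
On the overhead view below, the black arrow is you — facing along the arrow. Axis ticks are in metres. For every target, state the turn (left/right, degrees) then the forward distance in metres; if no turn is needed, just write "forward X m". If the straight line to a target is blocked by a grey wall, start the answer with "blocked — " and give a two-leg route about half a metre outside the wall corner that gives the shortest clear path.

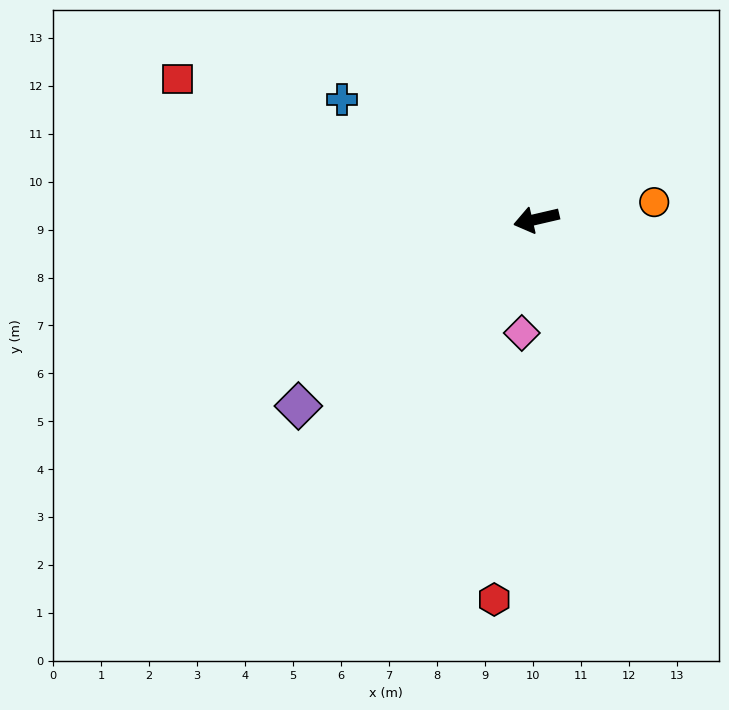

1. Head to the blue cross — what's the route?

turn right 45°, forward 4.8 m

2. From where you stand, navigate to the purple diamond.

turn left 25°, forward 6.3 m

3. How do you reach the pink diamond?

turn left 70°, forward 2.4 m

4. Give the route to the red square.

turn right 34°, forward 8.0 m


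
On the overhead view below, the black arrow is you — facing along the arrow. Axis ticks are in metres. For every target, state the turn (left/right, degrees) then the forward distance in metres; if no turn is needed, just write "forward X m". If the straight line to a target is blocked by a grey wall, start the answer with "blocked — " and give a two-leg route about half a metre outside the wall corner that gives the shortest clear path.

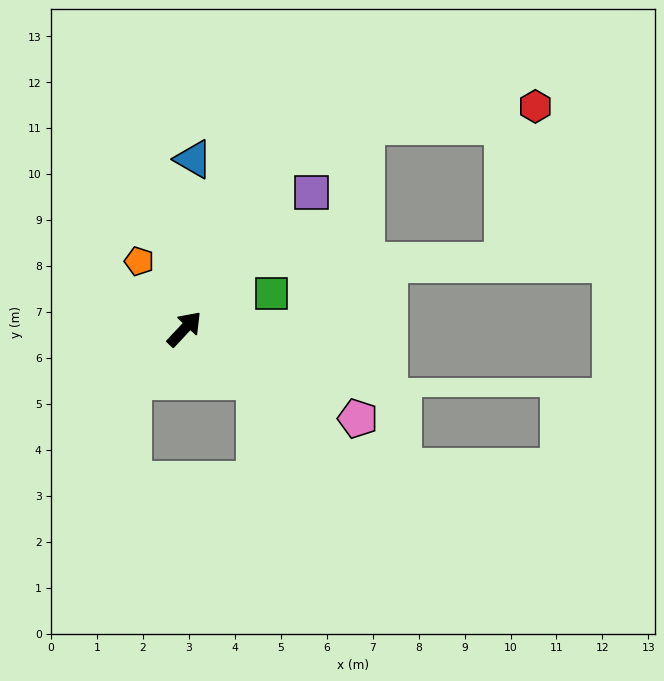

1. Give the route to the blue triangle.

turn left 40°, forward 3.7 m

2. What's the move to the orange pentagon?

turn left 77°, forward 1.8 m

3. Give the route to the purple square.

forward 4.1 m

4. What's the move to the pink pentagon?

turn right 74°, forward 4.2 m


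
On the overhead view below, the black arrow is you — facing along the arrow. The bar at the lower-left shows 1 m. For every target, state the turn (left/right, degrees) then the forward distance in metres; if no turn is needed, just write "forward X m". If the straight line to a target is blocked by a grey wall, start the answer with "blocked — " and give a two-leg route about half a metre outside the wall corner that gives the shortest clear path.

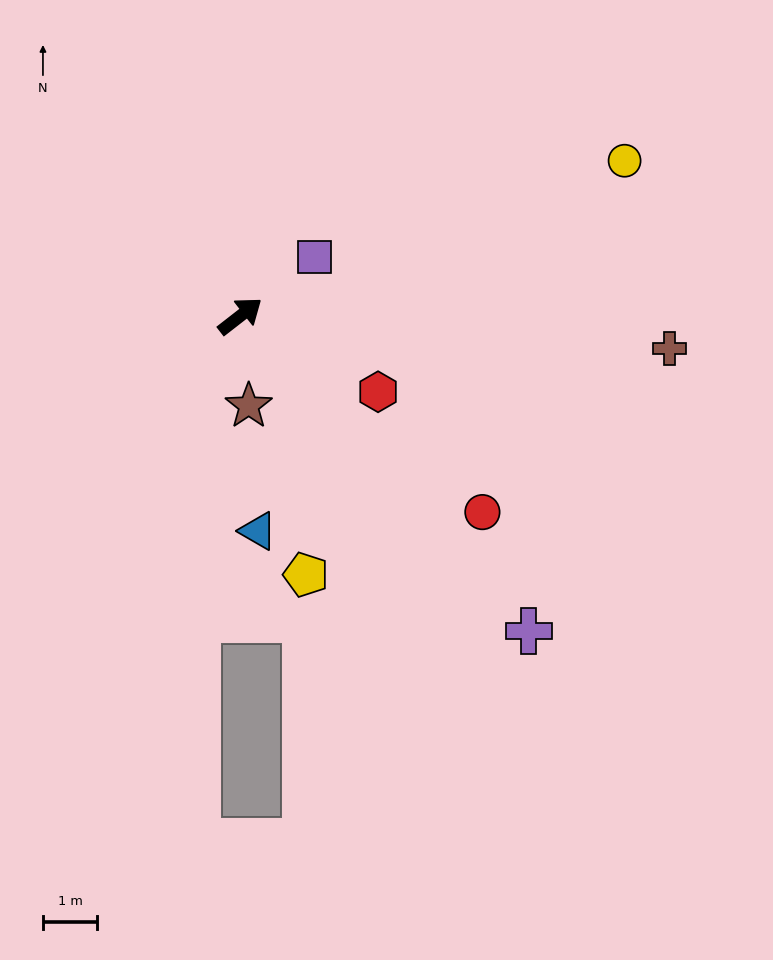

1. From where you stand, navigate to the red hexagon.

turn right 67°, forward 2.9 m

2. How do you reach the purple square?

forward 1.7 m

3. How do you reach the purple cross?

turn right 85°, forward 7.9 m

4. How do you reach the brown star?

turn right 123°, forward 1.7 m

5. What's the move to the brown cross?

turn right 42°, forward 7.9 m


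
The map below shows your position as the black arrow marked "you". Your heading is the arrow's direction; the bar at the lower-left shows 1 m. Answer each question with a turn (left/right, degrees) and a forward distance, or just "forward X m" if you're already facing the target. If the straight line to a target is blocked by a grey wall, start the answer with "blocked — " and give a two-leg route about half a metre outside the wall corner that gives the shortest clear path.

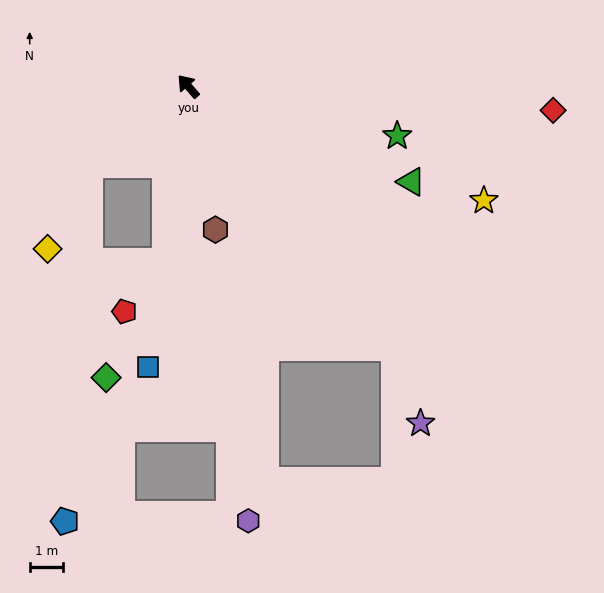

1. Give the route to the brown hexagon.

turn left 150°, forward 4.4 m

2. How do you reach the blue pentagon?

blocked — turn left 87°, forward 3.8 m, then turn left 48°, forward 10.7 m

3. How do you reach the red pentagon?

blocked — turn left 132°, forward 5.3 m, then turn right 33°, forward 1.9 m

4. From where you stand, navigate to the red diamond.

turn right 135°, forward 10.9 m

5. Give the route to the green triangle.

turn right 154°, forward 7.2 m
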